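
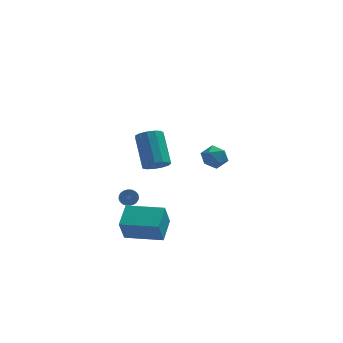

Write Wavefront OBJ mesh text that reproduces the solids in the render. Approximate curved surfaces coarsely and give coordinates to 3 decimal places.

v -0.167 -4.477 2.892
v 0.446 -4.71 3.256
v 0.18 -3.196 4.672
v -0.433 -2.963 4.308
v 0.577 -4.423 2.974
v 0.31 -2.909 4.39
v 0.471 -4.154 2.666
v 0.205 -2.64 4.082
v 0.163 -3.987 2.43
v -0.103 -2.473 3.846
v -0.25 -3.976 2.34
v -0.516 -2.462 3.756
v -0.636 -4.123 2.426
v -0.903 -2.61 3.842
v -0.874 -4.384 2.659
v -1.14 -2.87 4.075
v -0.887 -4.673 2.967
v -1.153 -3.16 4.383
v -0.671 -4.901 3.25
v -0.938 -3.387 4.666
v -0.296 -4.994 3.42
v -0.562 -3.48 4.836
v 0.121 -4.922 3.422
v -0.145 -3.409 4.838
v -1.216 1.835 -3.521
v -0.735 1.94 -3.301
v -0.862 0.17 -2.178
v -1.344 0.065 -2.399
v -0.864 2.036 -3.165
v -0.992 0.266 -2.042
v -1.047 2.101 -3.083
v -1.175 0.331 -1.96
v -1.256 2.126 -3.068
v -1.384 0.355 -1.945
v -1.458 2.106 -3.122
v -1.586 0.336 -1.999
v -1.624 2.045 -3.237
v -1.752 0.275 -2.114
v -1.728 1.952 -3.395
v -1.856 0.182 -2.272
v -1.754 1.842 -3.572
v -1.882 0.071 -2.45
v -1.698 1.73 -3.742
v -1.825 -0.04 -2.619
v -1.568 1.634 -3.878
v -1.696 -0.136 -2.755
v -1.385 1.569 -3.96
v -1.513 -0.201 -2.837
v -1.176 1.545 -3.975
v -1.304 -0.226 -2.852
v -0.974 1.564 -3.921
v -1.102 -0.206 -2.798
v -0.808 1.625 -3.806
v -0.936 -0.145 -2.683
v -0.704 1.718 -3.648
v -0.832 -0.052 -2.525
v -0.678 1.829 -3.47
v -0.806 0.058 -2.348
v 3.123 3.015 -1.718
v 3.457 3.576 -1.171
v 3.723 1.984 -1.029
v 4.057 2.545 -0.482
v 3.218 2.403 -0.487
v 2.846 3.041 -0.913
v 4.334 2.519 -1.287
v 3.962 3.157 -1.713
v 4.205 3.269 -0.904
v 3.516 3.198 -0.41
v 3.664 2.362 -1.79
v 2.975 2.291 -1.296
v -1.73 -2.162 -4.071
v -2.027 -2.635 -2.7
v -1.283 -0.802 -3.504
v -1.58 -1.274 -2.134
v 0.3 -2.906 -3.886
v 0.003 -3.378 -2.516
v 0.747 -1.545 -3.32
v 0.45 -2.018 -1.949
f 2 1 5
f 2 5 3
f 3 5 6
f 3 6 4
f 5 1 7
f 5 7 6
f 6 7 8
f 6 8 4
f 7 1 9
f 7 9 8
f 8 9 10
f 8 10 4
f 9 1 11
f 9 11 10
f 10 11 12
f 10 12 4
f 11 1 13
f 11 13 12
f 12 13 14
f 12 14 4
f 13 1 15
f 13 15 14
f 14 15 16
f 14 16 4
f 15 1 17
f 15 17 16
f 16 17 18
f 16 18 4
f 17 1 19
f 17 19 18
f 18 19 20
f 18 20 4
f 19 1 21
f 19 21 20
f 20 21 22
f 20 22 4
f 21 1 23
f 21 23 22
f 22 23 24
f 22 24 4
f 23 1 2
f 23 2 24
f 24 2 3
f 24 3 4
f 26 25 29
f 26 29 27
f 27 29 30
f 27 30 28
f 29 25 31
f 29 31 30
f 30 31 32
f 30 32 28
f 31 25 33
f 31 33 32
f 32 33 34
f 32 34 28
f 33 25 35
f 33 35 34
f 34 35 36
f 34 36 28
f 35 25 37
f 35 37 36
f 36 37 38
f 36 38 28
f 37 25 39
f 37 39 38
f 38 39 40
f 38 40 28
f 39 25 41
f 39 41 40
f 40 41 42
f 40 42 28
f 41 25 43
f 41 43 42
f 42 43 44
f 42 44 28
f 43 25 45
f 43 45 44
f 44 45 46
f 44 46 28
f 45 25 47
f 45 47 46
f 46 47 48
f 46 48 28
f 47 25 49
f 47 49 48
f 48 49 50
f 48 50 28
f 49 25 51
f 49 51 50
f 50 51 52
f 50 52 28
f 51 25 53
f 51 53 52
f 52 53 54
f 52 54 28
f 53 25 55
f 53 55 54
f 54 55 56
f 54 56 28
f 55 25 57
f 55 57 56
f 56 57 58
f 56 58 28
f 57 25 26
f 57 26 58
f 58 26 27
f 58 27 28
f 59 70 64
f 59 64 60
f 59 60 66
f 59 66 69
f 59 69 70
f 60 64 68
f 64 70 63
f 70 69 61
f 69 66 65
f 66 60 67
f 62 68 63
f 62 63 61
f 62 61 65
f 62 65 67
f 62 67 68
f 63 68 64
f 61 63 70
f 65 61 69
f 67 65 66
f 68 67 60
f 72 74 71
f 75 72 71
f 71 74 73
f 73 75 71
f 72 78 74
f 76 72 75
f 76 78 72
f 74 78 73
f 77 75 73
f 73 78 77
f 77 76 75
f 78 76 77



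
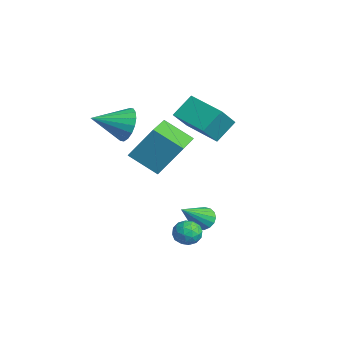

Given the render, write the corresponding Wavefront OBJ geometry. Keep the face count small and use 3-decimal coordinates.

v 2.558 -1.054 -3.259
v 2.909 -0.629 -2.741
v 3.631 -1.551 -3.579
v 3.982 -1.126 -3.061
v 3.522 -1.685 -2.842
v 2.858 -1.378 -2.644
v 3.682 -0.802 -3.676
v 3.018 -0.495 -3.478
v 3.604 -0.473 -2.998
v 3.505 -1.019 -2.483
v 3.035 -1.161 -3.837
v 2.936 -1.707 -3.322
v 2.639 -0.798 -2.972
v 3.901 -1.382 -3.348
v 3.63 -1.711 -3.22
v 3.837 -1.461 -2.915
v 2.609 -1.238 -2.915
v 2.816 -0.988 -2.61
v 3.176 -1.609 -2.67
v 3.724 -1.192 -3.71
v 3.931 -0.942 -3.405
v 2.703 -0.719 -3.405
v 2.91 -0.469 -3.1
v 3.364 -0.571 -3.65
v 3.254 -0.456 -2.818
v 3.885 -0.748 -3.007
v 3.708 -0.558 -3.368
v 3.318 -0.378 -3.252
v 3.196 -0.777 -2.516
v 3.827 -1.069 -2.704
v 3.556 -1.398 -2.575
v 3.166 -1.218 -2.459
v 3.604 -0.685 -2.667
v 2.713 -1.111 -3.616
v 3.344 -1.403 -3.804
v 3.374 -0.962 -3.861
v 2.984 -0.782 -3.745
v 2.655 -1.432 -3.313
v 3.286 -1.724 -3.502
v 3.222 -1.802 -3.068
v 2.832 -1.622 -2.952
v 2.936 -1.495 -3.653
v -0.744 -2.582 2.342
v -0.179 -2.937 1.557
v -0.896 -4.318 3.018
v 0.137 -2.84 1.875
v 0.278 -2.693 2.285
v 0.217 -2.523 2.707
v -0.034 -2.365 3.056
v -0.426 -2.25 3.263
v -0.882 -2.201 3.289
v -1.309 -2.227 3.126
v -1.625 -2.323 2.808
v -1.767 -2.471 2.398
v -1.706 -2.64 1.977
v -1.454 -2.798 1.627
v -1.062 -2.913 1.42
v -0.607 -2.963 1.395
v -1.211 -1.805 0.598
v -0.755 -0.704 2.315
v -0.221 -0.682 -0.385
v 0.235 0.418 1.332
v 0.405 -2.958 0.908
v 0.861 -1.858 2.625
v 1.395 -1.836 -0.075
v 1.851 -0.735 1.642
v -3.732 1.615 0.135
v -4.004 2.687 1.164
v -1.861 2.479 -0.268
v -2.133 3.55 0.761
v -2.987 0.59 1.399
v -3.259 1.661 2.428
v -1.116 1.453 0.996
v -1.388 2.525 2.025
v 0.882 0.634 -3.884
v 1.514 0.979 -3.91
v 1.718 -0.794 -2.496
v 1.346 1.133 -3.651
v 1.072 1.172 -3.445
v 0.755 1.088 -3.34
v 0.467 0.9 -3.36
v 0.274 0.651 -3.5
v 0.22 0.399 -3.728
v 0.318 0.2 -3.992
v 0.546 0.1 -4.231
v 0.85 0.123 -4.391
v 1.162 0.263 -4.434
v 1.41 0.488 -4.352
v 1.537 0.746 -4.163
f 1 38 17
f 38 12 41
f 17 41 6
f 38 41 17
f 1 17 13
f 17 6 18
f 13 18 2
f 17 18 13
f 1 13 22
f 13 2 23
f 22 23 8
f 13 23 22
f 1 22 34
f 22 8 37
f 34 37 11
f 22 37 34
f 1 34 38
f 34 11 42
f 38 42 12
f 34 42 38
f 2 18 29
f 18 6 32
f 29 32 10
f 18 32 29
f 6 41 19
f 41 12 40
f 19 40 5
f 41 40 19
f 12 42 39
f 42 11 35
f 39 35 3
f 42 35 39
f 11 37 36
f 37 8 24
f 36 24 7
f 37 24 36
f 8 23 28
f 23 2 25
f 28 25 9
f 23 25 28
f 4 30 16
f 30 10 31
f 16 31 5
f 30 31 16
f 4 16 14
f 16 5 15
f 14 15 3
f 16 15 14
f 4 14 21
f 14 3 20
f 21 20 7
f 14 20 21
f 4 21 26
f 21 7 27
f 26 27 9
f 21 27 26
f 4 26 30
f 26 9 33
f 30 33 10
f 26 33 30
f 5 31 19
f 31 10 32
f 19 32 6
f 31 32 19
f 3 15 39
f 15 5 40
f 39 40 12
f 15 40 39
f 7 20 36
f 20 3 35
f 36 35 11
f 20 35 36
f 9 27 28
f 27 7 24
f 28 24 8
f 27 24 28
f 10 33 29
f 33 9 25
f 29 25 2
f 33 25 29
f 44 43 46
f 44 46 45
f 46 43 47
f 46 47 45
f 47 43 48
f 47 48 45
f 48 43 49
f 48 49 45
f 49 43 50
f 49 50 45
f 50 43 51
f 50 51 45
f 51 43 52
f 51 52 45
f 52 43 53
f 52 53 45
f 53 43 54
f 53 54 45
f 54 43 55
f 54 55 45
f 55 43 56
f 55 56 45
f 56 43 57
f 56 57 45
f 57 43 58
f 57 58 45
f 58 43 44
f 58 44 45
f 60 62 59
f 63 60 59
f 59 62 61
f 61 63 59
f 60 66 62
f 64 60 63
f 64 66 60
f 62 66 61
f 65 63 61
f 61 66 65
f 65 64 63
f 66 64 65
f 68 70 67
f 71 68 67
f 67 70 69
f 69 71 67
f 68 74 70
f 72 68 71
f 72 74 68
f 70 74 69
f 73 71 69
f 69 74 73
f 73 72 71
f 74 72 73
f 76 75 78
f 76 78 77
f 78 75 79
f 78 79 77
f 79 75 80
f 79 80 77
f 80 75 81
f 80 81 77
f 81 75 82
f 81 82 77
f 82 75 83
f 82 83 77
f 83 75 84
f 83 84 77
f 84 75 85
f 84 85 77
f 85 75 86
f 85 86 77
f 86 75 87
f 86 87 77
f 87 75 88
f 87 88 77
f 88 75 89
f 88 89 77
f 89 75 76
f 89 76 77



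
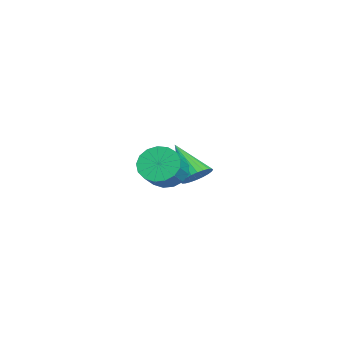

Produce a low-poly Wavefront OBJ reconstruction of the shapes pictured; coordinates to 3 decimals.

v 2.362 2.601 -0.377
v 2.981 2.838 -0.957
v 3.856 2.496 -0.163
v 3.238 2.259 0.417
v 2.914 3.188 -0.732
v 3.789 2.846 0.062
v 2.72 3.403 -0.426
v 3.596 3.062 0.368
v 2.445 3.435 -0.109
v 3.32 3.093 0.685
v 2.151 3.276 0.147
v 3.026 2.934 0.941
v 1.905 2.962 0.283
v 2.78 2.62 1.077
v 1.764 2.565 0.267
v 2.639 2.223 1.061
v 1.76 2.177 0.104
v 2.635 1.835 0.898
v 1.894 1.885 -0.169
v 2.769 1.544 0.625
v 2.136 1.758 -0.49
v 3.011 1.416 0.304
v 2.429 1.824 -0.785
v 3.304 1.482 0.009
v 2.707 2.068 -0.986
v 3.582 1.726 -0.193
v 2.906 2.434 -1.048
v 3.781 2.092 -0.255
v -1.608 3.865 -2.779
v -1.188 3.257 -2.827
v -2.752 2.975 -1.521
v -1.059 3.398 -2.61
v -1.014 3.61 -2.419
v -1.059 3.86 -2.283
v -1.187 4.112 -2.223
v -1.38 4.325 -2.247
v -1.607 4.469 -2.352
v -1.835 4.521 -2.523
v -2.027 4.472 -2.732
v -2.156 4.331 -2.949
v -2.202 4.12 -3.14
v -2.156 3.869 -3.276
v -2.028 3.618 -3.336
v -1.835 3.404 -3.312
v -1.608 3.26 -3.207
v -1.38 3.209 -3.036
f 2 1 5
f 2 5 3
f 3 5 6
f 3 6 4
f 5 1 7
f 5 7 6
f 6 7 8
f 6 8 4
f 7 1 9
f 7 9 8
f 8 9 10
f 8 10 4
f 9 1 11
f 9 11 10
f 10 11 12
f 10 12 4
f 11 1 13
f 11 13 12
f 12 13 14
f 12 14 4
f 13 1 15
f 13 15 14
f 14 15 16
f 14 16 4
f 15 1 17
f 15 17 16
f 16 17 18
f 16 18 4
f 17 1 19
f 17 19 18
f 18 19 20
f 18 20 4
f 19 1 21
f 19 21 20
f 20 21 22
f 20 22 4
f 21 1 23
f 21 23 22
f 22 23 24
f 22 24 4
f 23 1 25
f 23 25 24
f 24 25 26
f 24 26 4
f 25 1 27
f 25 27 26
f 26 27 28
f 26 28 4
f 27 1 2
f 27 2 28
f 28 2 3
f 28 3 4
f 30 29 32
f 30 32 31
f 32 29 33
f 32 33 31
f 33 29 34
f 33 34 31
f 34 29 35
f 34 35 31
f 35 29 36
f 35 36 31
f 36 29 37
f 36 37 31
f 37 29 38
f 37 38 31
f 38 29 39
f 38 39 31
f 39 29 40
f 39 40 31
f 40 29 41
f 40 41 31
f 41 29 42
f 41 42 31
f 42 29 43
f 42 43 31
f 43 29 44
f 43 44 31
f 44 29 45
f 44 45 31
f 45 29 46
f 45 46 31
f 46 29 30
f 46 30 31



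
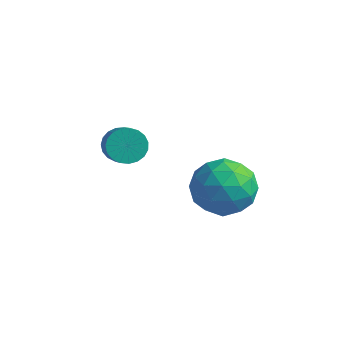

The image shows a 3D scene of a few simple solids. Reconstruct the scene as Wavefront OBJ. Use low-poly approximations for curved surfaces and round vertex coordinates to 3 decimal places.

v -3.714 -2.874 -1.846
v -3.134 -2.509 -2.029
v -2.305 -3.36 -1.097
v -2.886 -3.726 -0.914
v -3.234 -2.354 -1.798
v -2.405 -3.205 -0.866
v -3.417 -2.289 -1.576
v -2.588 -3.14 -0.644
v -3.652 -2.325 -1.4
v -2.823 -3.176 -0.468
v -3.897 -2.457 -1.302
v -3.068 -3.308 -0.37
v -4.111 -2.66 -1.298
v -3.282 -3.511 -0.366
v -4.256 -2.901 -1.388
v -3.427 -3.752 -0.456
v -4.308 -3.137 -1.558
v -3.479 -3.988 -0.626
v -4.257 -3.327 -1.777
v -3.428 -4.179 -0.845
v -4.112 -3.44 -2.009
v -3.283 -4.291 -1.077
v -3.898 -3.454 -2.212
v -3.069 -4.305 -1.28
v -3.653 -3.369 -2.352
v -2.824 -4.22 -1.42
v -3.418 -3.198 -2.405
v -2.589 -4.049 -1.473
v -3.235 -2.971 -2.36
v -2.406 -3.822 -1.428
v -3.134 -2.727 -2.227
v -2.305 -3.578 -1.295
v 0.728 -1.669 -2.037
v 1.16 -2.379 -2.901
v -0.96 -2.621 -2.099
v -0.528 -3.331 -2.963
v -0.097 -3.413 -1.847
v 0.946 -2.825 -1.809
v -0.746 -2.175 -3.191
v 0.297 -1.587 -3.153
v 0.249 -2.692 -3.614
v 0.65 -3.457 -2.783
v -0.45 -1.543 -2.217
v -0.049 -2.308 -1.386
v 1.092 -1.94 -2.464
v -0.892 -3.06 -2.536
v -0.639 -3.108 -1.881
v -0.385 -3.526 -2.388
v 0.967 -2.202 -1.822
v 1.221 -2.62 -2.329
v 0.482 -3.228 -1.71
v -1.021 -2.38 -2.671
v -0.767 -2.798 -3.178
v 0.585 -1.474 -2.612
v 0.839 -1.892 -3.119
v -0.282 -1.772 -3.29
v 0.811 -2.542 -3.39
v -0.181 -3.102 -3.427
v -0.31 -2.422 -3.561
v 0.304 -2.076 -3.538
v 1.047 -2.992 -2.902
v 0.054 -3.551 -2.938
v 0.308 -3.6 -2.282
v 0.921 -3.254 -2.26
v 0.511 -3.176 -3.321
v 0.146 -1.449 -2.062
v -0.847 -2.008 -2.098
v -0.721 -1.746 -2.74
v -0.108 -1.4 -2.718
v 0.381 -1.898 -1.573
v -0.611 -2.458 -1.61
v -0.104 -2.924 -1.462
v 0.51 -2.578 -1.439
v -0.311 -1.824 -1.679
f 2 1 5
f 2 5 3
f 3 5 6
f 3 6 4
f 5 1 7
f 5 7 6
f 6 7 8
f 6 8 4
f 7 1 9
f 7 9 8
f 8 9 10
f 8 10 4
f 9 1 11
f 9 11 10
f 10 11 12
f 10 12 4
f 11 1 13
f 11 13 12
f 12 13 14
f 12 14 4
f 13 1 15
f 13 15 14
f 14 15 16
f 14 16 4
f 15 1 17
f 15 17 16
f 16 17 18
f 16 18 4
f 17 1 19
f 17 19 18
f 18 19 20
f 18 20 4
f 19 1 21
f 19 21 20
f 20 21 22
f 20 22 4
f 21 1 23
f 21 23 22
f 22 23 24
f 22 24 4
f 23 1 25
f 23 25 24
f 24 25 26
f 24 26 4
f 25 1 27
f 25 27 26
f 26 27 28
f 26 28 4
f 27 1 29
f 27 29 28
f 28 29 30
f 28 30 4
f 29 1 31
f 29 31 30
f 30 31 32
f 30 32 4
f 31 1 2
f 31 2 32
f 32 2 3
f 32 3 4
f 33 70 49
f 70 44 73
f 49 73 38
f 70 73 49
f 33 49 45
f 49 38 50
f 45 50 34
f 49 50 45
f 33 45 54
f 45 34 55
f 54 55 40
f 45 55 54
f 33 54 66
f 54 40 69
f 66 69 43
f 54 69 66
f 33 66 70
f 66 43 74
f 70 74 44
f 66 74 70
f 34 50 61
f 50 38 64
f 61 64 42
f 50 64 61
f 38 73 51
f 73 44 72
f 51 72 37
f 73 72 51
f 44 74 71
f 74 43 67
f 71 67 35
f 74 67 71
f 43 69 68
f 69 40 56
f 68 56 39
f 69 56 68
f 40 55 60
f 55 34 57
f 60 57 41
f 55 57 60
f 36 62 48
f 62 42 63
f 48 63 37
f 62 63 48
f 36 48 46
f 48 37 47
f 46 47 35
f 48 47 46
f 36 46 53
f 46 35 52
f 53 52 39
f 46 52 53
f 36 53 58
f 53 39 59
f 58 59 41
f 53 59 58
f 36 58 62
f 58 41 65
f 62 65 42
f 58 65 62
f 37 63 51
f 63 42 64
f 51 64 38
f 63 64 51
f 35 47 71
f 47 37 72
f 71 72 44
f 47 72 71
f 39 52 68
f 52 35 67
f 68 67 43
f 52 67 68
f 41 59 60
f 59 39 56
f 60 56 40
f 59 56 60
f 42 65 61
f 65 41 57
f 61 57 34
f 65 57 61



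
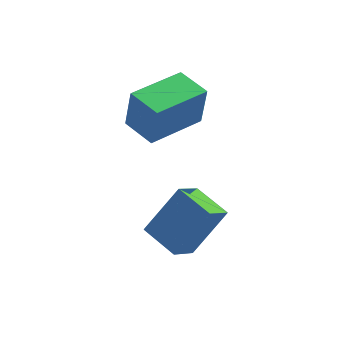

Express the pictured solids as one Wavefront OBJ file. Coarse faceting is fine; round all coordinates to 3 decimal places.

v 2.131 -3.458 0.244
v 3.297 -3.039 1.671
v 2.84 -2.812 -0.525
v 4.006 -2.393 0.901
v 2.854 -4.567 -0.021
v 4.02 -4.148 1.405
v 3.563 -3.921 -0.791
v 4.729 -3.502 0.636
v 2.111 -0.443 2.717
v 2.288 -0.485 4.226
v 3.888 0.603 2.538
v 4.065 0.561 4.047
v 2.735 -1.521 2.613
v 2.912 -1.563 4.122
v 4.512 -0.475 2.434
v 4.689 -0.517 3.943
f 2 4 1
f 5 2 1
f 1 4 3
f 3 5 1
f 2 8 4
f 6 2 5
f 6 8 2
f 4 8 3
f 7 5 3
f 3 8 7
f 7 6 5
f 8 6 7
f 10 12 9
f 13 10 9
f 9 12 11
f 11 13 9
f 10 16 12
f 14 10 13
f 14 16 10
f 12 16 11
f 15 13 11
f 11 16 15
f 15 14 13
f 16 14 15



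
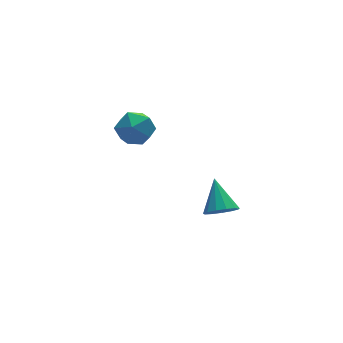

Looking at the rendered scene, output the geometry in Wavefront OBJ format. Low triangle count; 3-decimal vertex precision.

v 2.256 1.042 -3.104
v 2.612 0.574 -2.67
v 2.524 2.198 -2.076
v 2.894 0.734 -2.924
v 2.973 0.992 -3.234
v 2.825 1.265 -3.504
v 2.496 1.468 -3.646
v 2.091 1.535 -3.616
v 1.739 1.445 -3.423
v 1.551 1.227 -3.129
v 1.587 0.951 -2.827
v 1.835 0.703 -2.613
v 2.218 0.563 -2.554
v -1.573 2.567 2.239
v -0.92 2.744 2.806
v -0.62 2.076 1.294
v 0.033 2.253 1.861
v -0.538 1.603 2.035
v -1.127 1.906 2.619
v -0.413 2.914 1.481
v -1.002 3.217 2.065
v -0.202 2.959 2.337
v -0.28 2.148 2.68
v -1.26 2.672 1.42
v -1.338 1.861 1.763
f 2 1 4
f 2 4 3
f 4 1 5
f 4 5 3
f 5 1 6
f 5 6 3
f 6 1 7
f 6 7 3
f 7 1 8
f 7 8 3
f 8 1 9
f 8 9 3
f 9 1 10
f 9 10 3
f 10 1 11
f 10 11 3
f 11 1 12
f 11 12 3
f 12 1 13
f 12 13 3
f 13 1 2
f 13 2 3
f 14 25 19
f 14 19 15
f 14 15 21
f 14 21 24
f 14 24 25
f 15 19 23
f 19 25 18
f 25 24 16
f 24 21 20
f 21 15 22
f 17 23 18
f 17 18 16
f 17 16 20
f 17 20 22
f 17 22 23
f 18 23 19
f 16 18 25
f 20 16 24
f 22 20 21
f 23 22 15



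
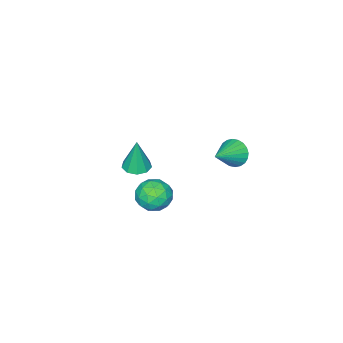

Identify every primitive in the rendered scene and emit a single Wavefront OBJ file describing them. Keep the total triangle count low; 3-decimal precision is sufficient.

v 2.339 3.243 0.758
v 2.598 3.543 0.157
v 3.701 3.357 1.402
v 2.512 3.77 0.299
v 2.4 3.916 0.511
v 2.278 3.96 0.76
v 2.166 3.895 1.009
v 2.08 3.731 1.22
v 2.034 3.492 1.361
v 2.034 3.215 1.41
v 2.08 2.943 1.36
v 2.166 2.716 1.218
v 2.279 2.57 1.006
v 2.4 2.526 0.757
v 2.512 2.591 0.507
v 2.598 2.755 0.297
v 2.645 2.994 0.156
v 2.645 3.271 0.107
v 3.287 0.286 -3.452
v 3.882 -0.114 -4.02
v 2.538 -0.986 -3.34
v 3.133 -1.386 -3.908
v 3.398 -1.139 -3.068
v 3.861 -0.353 -3.137
v 2.559 -0.747 -4.223
v 3.022 0.039 -4.292
v 3.432 -0.753 -4.496
v 3.951 -0.995 -3.783
v 2.469 -0.105 -3.577
v 2.988 -0.347 -2.864
v 3.65 0.198 -3.746
v 2.77 -1.298 -3.614
v 2.926 -1.152 -3.12
v 3.276 -1.388 -3.454
v 3.638 0.057 -3.227
v 3.987 -0.178 -3.561
v 3.703 -0.78 -3.001
v 2.433 -0.922 -3.799
v 2.782 -1.157 -4.133
v 3.144 0.288 -3.906
v 3.494 0.052 -4.24
v 2.717 -0.32 -4.359
v 3.735 -0.413 -4.36
v 3.296 -1.161 -4.294
v 2.958 -0.785 -4.479
v 3.23 -0.323 -4.52
v 4.04 -0.555 -3.94
v 3.6 -1.303 -3.874
v 3.756 -1.158 -3.381
v 4.028 -0.695 -3.421
v 3.776 -0.931 -4.22
v 2.82 0.203 -3.486
v 2.38 -0.545 -3.42
v 2.392 -0.405 -3.939
v 2.664 0.058 -3.979
v 3.124 0.061 -3.066
v 2.685 -0.687 -3
v 3.19 -0.777 -2.84
v 3.462 -0.315 -2.881
v 2.644 -0.169 -3.14
v 2.07 -2.651 -3.528
v 2.757 -2.601 -3.562
v 2.15 -2.549 -1.772
v 2.562 -2.171 -3.578
v 2.137 -1.966 -3.571
v 1.68 -2.082 -3.543
v 1.406 -2.464 -3.508
v 1.442 -2.934 -3.482
v 1.772 -3.272 -3.478
v 2.241 -3.319 -3.496
v 2.63 -3.054 -3.53
f 2 1 4
f 2 4 3
f 4 1 5
f 4 5 3
f 5 1 6
f 5 6 3
f 6 1 7
f 6 7 3
f 7 1 8
f 7 8 3
f 8 1 9
f 8 9 3
f 9 1 10
f 9 10 3
f 10 1 11
f 10 11 3
f 11 1 12
f 11 12 3
f 12 1 13
f 12 13 3
f 13 1 14
f 13 14 3
f 14 1 15
f 14 15 3
f 15 1 16
f 15 16 3
f 16 1 17
f 16 17 3
f 17 1 18
f 17 18 3
f 18 1 2
f 18 2 3
f 19 56 35
f 56 30 59
f 35 59 24
f 56 59 35
f 19 35 31
f 35 24 36
f 31 36 20
f 35 36 31
f 19 31 40
f 31 20 41
f 40 41 26
f 31 41 40
f 19 40 52
f 40 26 55
f 52 55 29
f 40 55 52
f 19 52 56
f 52 29 60
f 56 60 30
f 52 60 56
f 20 36 47
f 36 24 50
f 47 50 28
f 36 50 47
f 24 59 37
f 59 30 58
f 37 58 23
f 59 58 37
f 30 60 57
f 60 29 53
f 57 53 21
f 60 53 57
f 29 55 54
f 55 26 42
f 54 42 25
f 55 42 54
f 26 41 46
f 41 20 43
f 46 43 27
f 41 43 46
f 22 48 34
f 48 28 49
f 34 49 23
f 48 49 34
f 22 34 32
f 34 23 33
f 32 33 21
f 34 33 32
f 22 32 39
f 32 21 38
f 39 38 25
f 32 38 39
f 22 39 44
f 39 25 45
f 44 45 27
f 39 45 44
f 22 44 48
f 44 27 51
f 48 51 28
f 44 51 48
f 23 49 37
f 49 28 50
f 37 50 24
f 49 50 37
f 21 33 57
f 33 23 58
f 57 58 30
f 33 58 57
f 25 38 54
f 38 21 53
f 54 53 29
f 38 53 54
f 27 45 46
f 45 25 42
f 46 42 26
f 45 42 46
f 28 51 47
f 51 27 43
f 47 43 20
f 51 43 47
f 62 61 64
f 62 64 63
f 64 61 65
f 64 65 63
f 65 61 66
f 65 66 63
f 66 61 67
f 66 67 63
f 67 61 68
f 67 68 63
f 68 61 69
f 68 69 63
f 69 61 70
f 69 70 63
f 70 61 71
f 70 71 63
f 71 61 62
f 71 62 63



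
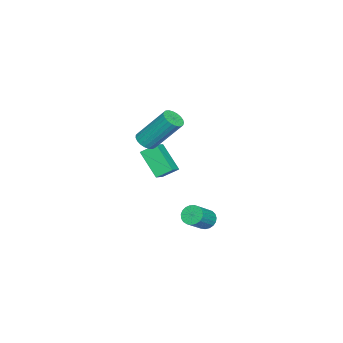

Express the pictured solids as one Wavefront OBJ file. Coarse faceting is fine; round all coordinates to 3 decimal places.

v 1.684 3.648 -2.935
v 1.906 3.348 -3.298
v 2.858 3.073 -2.487
v 2.636 3.372 -2.125
v 1.996 3.541 -3.338
v 2.947 3.265 -2.527
v 2.032 3.752 -3.308
v 2.983 3.476 -2.497
v 2.008 3.945 -3.214
v 2.959 3.67 -2.403
v 1.928 4.087 -3.071
v 2.879 3.811 -2.261
v 1.805 4.153 -2.906
v 2.757 3.877 -2.095
v 1.662 4.131 -2.745
v 2.613 3.856 -1.934
v 1.523 4.026 -2.617
v 2.474 3.751 -1.806
v 1.411 3.856 -2.545
v 2.363 3.58 -1.734
v 1.347 3.649 -2.539
v 2.299 3.374 -1.729
v 1.341 3.443 -2.603
v 2.293 3.167 -1.792
v 1.395 3.271 -2.724
v 2.346 2.996 -1.913
v 1.498 3.165 -2.881
v 2.45 2.89 -2.07
v 1.634 3.143 -3.048
v 2.585 2.867 -2.237
v 1.778 3.207 -3.195
v 2.73 2.932 -2.384
v -1.764 -0.354 -0.855
v -1.513 0.051 -1.15
v -1.646 1.319 0.481
v -1.896 0.914 0.775
v -1.738 0.089 -1.197
v -1.871 1.357 0.433
v -1.968 0.05 -1.186
v -2.1 1.318 0.445
v -2.162 -0.059 -1.117
v -2.294 1.209 0.514
v -2.287 -0.219 -1.003
v -2.419 1.049 0.628
v -2.322 -0.402 -0.863
v -2.454 0.866 0.767
v -2.26 -0.577 -0.722
v -2.392 0.691 0.908
v -2.113 -0.713 -0.605
v -2.245 0.555 1.026
v -1.905 -0.787 -0.53
v -2.037 0.481 1.101
v -1.673 -0.787 -0.512
v -1.805 0.481 1.119
v -1.456 -0.711 -0.553
v -1.589 0.557 1.078
v -1.293 -0.574 -0.646
v -1.425 0.694 0.985
v -1.211 -0.399 -0.776
v -1.344 0.869 0.855
v -1.225 -0.216 -0.919
v -1.357 1.052 0.712
v -1.332 -0.057 -1.052
v -1.464 1.211 0.579
v -3.452 -0.193 -4.157
v -4.061 -1.2 -3.044
v -3.708 0.512 -3.659
v -4.317 -0.496 -2.546
v -2.623 -0.204 -3.714
v -3.232 -1.212 -2.601
v -2.879 0.5 -3.216
v -3.488 -0.507 -2.103
f 2 1 5
f 2 5 3
f 3 5 6
f 3 6 4
f 5 1 7
f 5 7 6
f 6 7 8
f 6 8 4
f 7 1 9
f 7 9 8
f 8 9 10
f 8 10 4
f 9 1 11
f 9 11 10
f 10 11 12
f 10 12 4
f 11 1 13
f 11 13 12
f 12 13 14
f 12 14 4
f 13 1 15
f 13 15 14
f 14 15 16
f 14 16 4
f 15 1 17
f 15 17 16
f 16 17 18
f 16 18 4
f 17 1 19
f 17 19 18
f 18 19 20
f 18 20 4
f 19 1 21
f 19 21 20
f 20 21 22
f 20 22 4
f 21 1 23
f 21 23 22
f 22 23 24
f 22 24 4
f 23 1 25
f 23 25 24
f 24 25 26
f 24 26 4
f 25 1 27
f 25 27 26
f 26 27 28
f 26 28 4
f 27 1 29
f 27 29 28
f 28 29 30
f 28 30 4
f 29 1 31
f 29 31 30
f 30 31 32
f 30 32 4
f 31 1 2
f 31 2 32
f 32 2 3
f 32 3 4
f 34 33 37
f 34 37 35
f 35 37 38
f 35 38 36
f 37 33 39
f 37 39 38
f 38 39 40
f 38 40 36
f 39 33 41
f 39 41 40
f 40 41 42
f 40 42 36
f 41 33 43
f 41 43 42
f 42 43 44
f 42 44 36
f 43 33 45
f 43 45 44
f 44 45 46
f 44 46 36
f 45 33 47
f 45 47 46
f 46 47 48
f 46 48 36
f 47 33 49
f 47 49 48
f 48 49 50
f 48 50 36
f 49 33 51
f 49 51 50
f 50 51 52
f 50 52 36
f 51 33 53
f 51 53 52
f 52 53 54
f 52 54 36
f 53 33 55
f 53 55 54
f 54 55 56
f 54 56 36
f 55 33 57
f 55 57 56
f 56 57 58
f 56 58 36
f 57 33 59
f 57 59 58
f 58 59 60
f 58 60 36
f 59 33 61
f 59 61 60
f 60 61 62
f 60 62 36
f 61 33 63
f 61 63 62
f 62 63 64
f 62 64 36
f 63 33 34
f 63 34 64
f 64 34 35
f 64 35 36
f 66 68 65
f 69 66 65
f 65 68 67
f 67 69 65
f 66 72 68
f 70 66 69
f 70 72 66
f 68 72 67
f 71 69 67
f 67 72 71
f 71 70 69
f 72 70 71



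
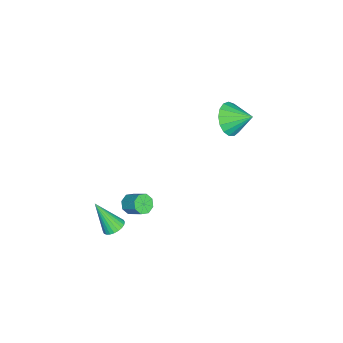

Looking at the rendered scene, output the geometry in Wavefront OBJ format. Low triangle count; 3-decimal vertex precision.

v 2.037 -2.869 0.056
v 2.246 -2.564 -0.429
v 2.631 -1.765 0.239
v 2.423 -2.071 0.724
v 1.808 -2.446 -0.318
v 2.193 -1.647 0.35
v 1.505 -2.575 0.012
v 1.89 -1.777 0.68
v 1.513 -2.877 0.368
v 1.899 -2.079 1.036
v 1.829 -3.175 0.541
v 2.214 -2.376 1.209
v 2.267 -3.293 0.43
v 2.652 -2.494 1.098
v 2.57 -3.163 0.1
v 2.955 -2.365 0.768
v 2.561 -2.861 -0.256
v 2.947 -2.063 0.412
v -3.247 0.993 3.059
v -2.626 0.51 3.755
v -3.073 2.227 3.761
v -2.308 0.668 3.399
v -2.205 0.9 2.965
v -2.341 1.153 2.553
v -2.685 1.37 2.257
v -3.157 1.5 2.144
v -3.65 1.515 2.242
v -4.05 1.409 2.526
v -4.267 1.209 2.933
v -4.25 0.959 3.369
v -4.003 0.717 3.733
v -3.583 0.538 3.944
v -3.086 0.463 3.951
v 3.671 -3.29 -0.271
v 4.257 -3.506 -0.36
v 3.549 -4.29 1.351
v 4.3 -3.301 -0.231
v 4.248 -3.095 -0.108
v 4.107 -2.919 -0.01
v 3.901 -2.799 0.049
v 3.659 -2.753 0.058
v 3.42 -2.79 0.018
v 3.218 -2.903 -0.067
v 3.086 -3.075 -0.183
v 3.043 -3.279 -0.312
v 3.095 -3.485 -0.435
v 3.235 -3.662 -0.533
v 3.442 -3.782 -0.592
v 3.683 -3.827 -0.601
v 3.923 -3.79 -0.56
v 4.124 -3.678 -0.476
f 2 1 5
f 2 5 3
f 3 5 6
f 3 6 4
f 5 1 7
f 5 7 6
f 6 7 8
f 6 8 4
f 7 1 9
f 7 9 8
f 8 9 10
f 8 10 4
f 9 1 11
f 9 11 10
f 10 11 12
f 10 12 4
f 11 1 13
f 11 13 12
f 12 13 14
f 12 14 4
f 13 1 15
f 13 15 14
f 14 15 16
f 14 16 4
f 15 1 17
f 15 17 16
f 16 17 18
f 16 18 4
f 17 1 2
f 17 2 18
f 18 2 3
f 18 3 4
f 20 19 22
f 20 22 21
f 22 19 23
f 22 23 21
f 23 19 24
f 23 24 21
f 24 19 25
f 24 25 21
f 25 19 26
f 25 26 21
f 26 19 27
f 26 27 21
f 27 19 28
f 27 28 21
f 28 19 29
f 28 29 21
f 29 19 30
f 29 30 21
f 30 19 31
f 30 31 21
f 31 19 32
f 31 32 21
f 32 19 33
f 32 33 21
f 33 19 20
f 33 20 21
f 35 34 37
f 35 37 36
f 37 34 38
f 37 38 36
f 38 34 39
f 38 39 36
f 39 34 40
f 39 40 36
f 40 34 41
f 40 41 36
f 41 34 42
f 41 42 36
f 42 34 43
f 42 43 36
f 43 34 44
f 43 44 36
f 44 34 45
f 44 45 36
f 45 34 46
f 45 46 36
f 46 34 47
f 46 47 36
f 47 34 48
f 47 48 36
f 48 34 49
f 48 49 36
f 49 34 50
f 49 50 36
f 50 34 51
f 50 51 36
f 51 34 35
f 51 35 36



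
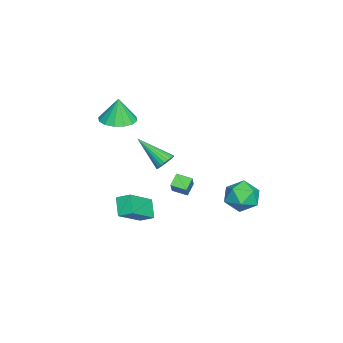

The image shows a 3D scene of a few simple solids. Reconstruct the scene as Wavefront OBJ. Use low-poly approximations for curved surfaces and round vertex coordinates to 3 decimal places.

v -3.477 4.027 -1.369
v -2.542 3.867 -0.846
v -3.238 2.533 -2.254
v -2.303 2.373 -1.731
v -3.242 2.299 -1.196
v -3.39 3.222 -0.65
v -2.39 3.178 -2.45
v -2.538 4.101 -1.904
v -1.871 3.343 -1.514
v -2.397 2.799 -0.739
v -3.383 3.601 -2.361
v -3.909 3.057 -1.586
v -3.228 -2.462 -3.016
v -3.129 -1.677 -2.63
v -2.377 -2.152 -3.864
v -2.279 -1.367 -3.478
v -1.681 -3.273 -1.762
v -1.583 -2.488 -1.376
v -0.831 -2.963 -2.61
v -0.732 -2.178 -2.224
v -3.863 -0.42 -1.327
v -3.059 -0.325 -0.388
v -3.752 0.454 -1.511
v -2.949 0.549 -0.572
v -3.231 -0.609 -1.848
v -2.428 -0.514 -0.909
v -3.121 0.265 -2.032
v -2.317 0.36 -1.093
v -2.56 -0.804 0.718
v -2.098 -1.159 0.479
v -3.16 -2.436 1.982
v -1.984 -1.054 0.669
v -1.957 -0.91 0.867
v -2.023 -0.75 1.042
v -2.17 -0.599 1.168
v -2.376 -0.479 1.225
v -2.611 -0.408 1.205
v -2.838 -0.397 1.111
v -3.022 -0.449 0.957
v -3.136 -0.554 0.766
v -3.163 -0.698 0.569
v -3.097 -0.858 0.393
v -2.95 -1.009 0.268
v -2.744 -1.129 0.211
v -2.509 -1.2 0.231
v -2.282 -1.211 0.325
v -3.741 -3.632 3.001
v -2.816 -4.105 3.037
v -3.779 -3.588 4.519
v -2.703 -3.579 3.025
v -2.868 -3.067 3.006
v -3.267 -2.706 2.986
v -3.793 -2.593 2.97
v -4.305 -2.759 2.962
v -4.666 -3.158 2.964
v -4.78 -3.684 2.976
v -4.614 -4.196 2.995
v -4.215 -4.557 3.015
v -3.689 -4.67 3.031
v -3.177 -4.504 3.039
f 1 12 6
f 1 6 2
f 1 2 8
f 1 8 11
f 1 11 12
f 2 6 10
f 6 12 5
f 12 11 3
f 11 8 7
f 8 2 9
f 4 10 5
f 4 5 3
f 4 3 7
f 4 7 9
f 4 9 10
f 5 10 6
f 3 5 12
f 7 3 11
f 9 7 8
f 10 9 2
f 14 16 13
f 17 14 13
f 13 16 15
f 15 17 13
f 14 20 16
f 18 14 17
f 18 20 14
f 16 20 15
f 19 17 15
f 15 20 19
f 19 18 17
f 20 18 19
f 22 24 21
f 25 22 21
f 21 24 23
f 23 25 21
f 22 28 24
f 26 22 25
f 26 28 22
f 24 28 23
f 27 25 23
f 23 28 27
f 27 26 25
f 28 26 27
f 30 29 32
f 30 32 31
f 32 29 33
f 32 33 31
f 33 29 34
f 33 34 31
f 34 29 35
f 34 35 31
f 35 29 36
f 35 36 31
f 36 29 37
f 36 37 31
f 37 29 38
f 37 38 31
f 38 29 39
f 38 39 31
f 39 29 40
f 39 40 31
f 40 29 41
f 40 41 31
f 41 29 42
f 41 42 31
f 42 29 43
f 42 43 31
f 43 29 44
f 43 44 31
f 44 29 45
f 44 45 31
f 45 29 46
f 45 46 31
f 46 29 30
f 46 30 31
f 48 47 50
f 48 50 49
f 50 47 51
f 50 51 49
f 51 47 52
f 51 52 49
f 52 47 53
f 52 53 49
f 53 47 54
f 53 54 49
f 54 47 55
f 54 55 49
f 55 47 56
f 55 56 49
f 56 47 57
f 56 57 49
f 57 47 58
f 57 58 49
f 58 47 59
f 58 59 49
f 59 47 60
f 59 60 49
f 60 47 48
f 60 48 49



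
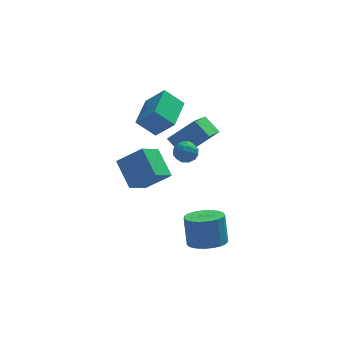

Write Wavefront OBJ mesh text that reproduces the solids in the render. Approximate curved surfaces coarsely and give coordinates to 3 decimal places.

v -3.646 -0.276 -1.351
v -2.319 -0.64 -0.237
v -4.125 1.205 -0.297
v -2.798 0.841 0.817
v -2.662 0.659 -2.217
v -1.335 0.295 -1.103
v -3.141 2.14 -1.163
v -1.814 1.776 -0.049
v -3.065 1.36 2.552
v -2.147 0.775 3.712
v -2.262 3.211 2.851
v -1.344 2.626 4.01
v -2.056 1.074 1.61
v -1.138 0.489 2.769
v -1.253 2.925 1.908
v -0.335 2.34 3.068
v -0.135 -3.802 -3.35
v 0.899 -3.571 -3.391
v 0.829 -2.967 -1.771
v -0.205 -3.198 -1.73
v 0.716 -3.198 -3.538
v 0.645 -2.594 -1.918
v 0.385 -2.929 -3.653
v 0.315 -2.325 -2.033
v -0.035 -2.812 -3.715
v -0.105 -2.208 -2.095
v -0.472 -2.865 -3.714
v -0.543 -2.261 -2.094
v -0.852 -3.081 -3.65
v -0.922 -2.477 -2.03
v -1.107 -3.421 -3.534
v -1.177 -2.817 -1.914
v -1.194 -3.827 -3.386
v -1.264 -3.223 -1.767
v -1.098 -4.229 -3.232
v -1.168 -3.625 -1.613
v -0.835 -4.557 -3.099
v -0.906 -3.953 -1.479
v -0.452 -4.754 -3.009
v -0.522 -4.15 -1.389
v -0.013 -4.787 -2.977
v -0.084 -4.183 -1.358
v 0.404 -4.649 -3.011
v 0.334 -4.045 -1.391
v 0.728 -4.365 -3.102
v 0.658 -3.761 -1.483
v 0.903 -3.984 -3.237
v 0.833 -3.38 -1.617
v -0.235 1.234 0.789
v 0.145 1.078 0.191
v -1.145 0.622 0.369
v -0.765 0.466 -0.229
v -0.575 0.176 0.408
v -0.012 0.554 0.668
v -0.988 1.146 -0.108
v -0.425 1.524 0.152
v -0.32 1.024 -0.363
v -0.064 0.424 -0.044
v -0.936 1.276 0.604
v -0.68 0.676 0.923
v 0.035 1.209 0.527
v -1.035 0.491 0.033
v -0.923 0.32 0.408
v -0.7 0.228 0.056
v -0.058 0.901 0.807
v 0.166 0.81 0.456
v -0.257 0.28 0.583
v -1.166 0.89 0.104
v -0.942 0.799 -0.247
v -0.3 1.472 0.504
v -0.077 1.38 0.152
v -0.743 1.42 -0.023
v -0.015 1.086 -0.15
v -0.55 0.727 -0.397
v -0.681 1.126 -0.326
v -0.35 1.348 -0.173
v 0.135 0.733 0.037
v -0.4 0.374 -0.21
v -0.288 0.204 0.165
v 0.043 0.426 0.318
v -0.138 0.702 -0.288
v -0.6 1.326 0.77
v -1.135 0.967 0.523
v -1.043 1.274 0.242
v -0.712 1.496 0.395
v -0.45 0.973 0.957
v -0.985 0.614 0.71
v -0.65 0.352 0.733
v -0.319 0.574 0.886
v -0.862 0.998 0.848
v -1.25 2.402 0.286
v 0.207 2.314 1.624
v -0.411 3.885 -0.531
v 1.046 3.797 0.807
v -0.606 1.623 -0.467
v 0.851 1.535 0.871
v 0.233 3.106 -1.284
v 1.69 3.018 0.054
f 2 4 1
f 5 2 1
f 1 4 3
f 3 5 1
f 2 8 4
f 6 2 5
f 6 8 2
f 4 8 3
f 7 5 3
f 3 8 7
f 7 6 5
f 8 6 7
f 10 12 9
f 13 10 9
f 9 12 11
f 11 13 9
f 10 16 12
f 14 10 13
f 14 16 10
f 12 16 11
f 15 13 11
f 11 16 15
f 15 14 13
f 16 14 15
f 18 17 21
f 18 21 19
f 19 21 22
f 19 22 20
f 21 17 23
f 21 23 22
f 22 23 24
f 22 24 20
f 23 17 25
f 23 25 24
f 24 25 26
f 24 26 20
f 25 17 27
f 25 27 26
f 26 27 28
f 26 28 20
f 27 17 29
f 27 29 28
f 28 29 30
f 28 30 20
f 29 17 31
f 29 31 30
f 30 31 32
f 30 32 20
f 31 17 33
f 31 33 32
f 32 33 34
f 32 34 20
f 33 17 35
f 33 35 34
f 34 35 36
f 34 36 20
f 35 17 37
f 35 37 36
f 36 37 38
f 36 38 20
f 37 17 39
f 37 39 38
f 38 39 40
f 38 40 20
f 39 17 41
f 39 41 40
f 40 41 42
f 40 42 20
f 41 17 43
f 41 43 42
f 42 43 44
f 42 44 20
f 43 17 45
f 43 45 44
f 44 45 46
f 44 46 20
f 45 17 47
f 45 47 46
f 46 47 48
f 46 48 20
f 47 17 18
f 47 18 48
f 48 18 19
f 48 19 20
f 49 86 65
f 86 60 89
f 65 89 54
f 86 89 65
f 49 65 61
f 65 54 66
f 61 66 50
f 65 66 61
f 49 61 70
f 61 50 71
f 70 71 56
f 61 71 70
f 49 70 82
f 70 56 85
f 82 85 59
f 70 85 82
f 49 82 86
f 82 59 90
f 86 90 60
f 82 90 86
f 50 66 77
f 66 54 80
f 77 80 58
f 66 80 77
f 54 89 67
f 89 60 88
f 67 88 53
f 89 88 67
f 60 90 87
f 90 59 83
f 87 83 51
f 90 83 87
f 59 85 84
f 85 56 72
f 84 72 55
f 85 72 84
f 56 71 76
f 71 50 73
f 76 73 57
f 71 73 76
f 52 78 64
f 78 58 79
f 64 79 53
f 78 79 64
f 52 64 62
f 64 53 63
f 62 63 51
f 64 63 62
f 52 62 69
f 62 51 68
f 69 68 55
f 62 68 69
f 52 69 74
f 69 55 75
f 74 75 57
f 69 75 74
f 52 74 78
f 74 57 81
f 78 81 58
f 74 81 78
f 53 79 67
f 79 58 80
f 67 80 54
f 79 80 67
f 51 63 87
f 63 53 88
f 87 88 60
f 63 88 87
f 55 68 84
f 68 51 83
f 84 83 59
f 68 83 84
f 57 75 76
f 75 55 72
f 76 72 56
f 75 72 76
f 58 81 77
f 81 57 73
f 77 73 50
f 81 73 77
f 92 94 91
f 95 92 91
f 91 94 93
f 93 95 91
f 92 98 94
f 96 92 95
f 96 98 92
f 94 98 93
f 97 95 93
f 93 98 97
f 97 96 95
f 98 96 97



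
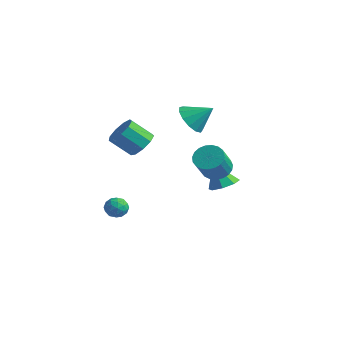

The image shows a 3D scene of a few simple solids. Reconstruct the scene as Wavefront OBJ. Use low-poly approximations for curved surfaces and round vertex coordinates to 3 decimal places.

v -3.198 0.365 2.347
v -2.5 -0.261 2.498
v -3.424 -1.031 3.583
v -4.122 -0.405 3.433
v -2.439 0.241 2.905
v -3.363 -0.529 3.991
v -2.734 0.801 3.052
v -3.658 0.032 4.137
v -3.246 1.158 2.869
v -4.17 0.388 3.954
v -3.735 1.143 2.442
v -4.659 0.373 3.527
v -3.973 0.764 1.97
v -4.897 -0.006 3.056
v -3.849 0.198 1.675
v -4.773 -0.571 2.761
v -3.42 -0.289 1.695
v -4.344 -1.059 2.78
v -2.887 -0.471 2.02
v -3.811 -1.241 3.105
v 2.711 -0.069 2.94
v 3.094 0.592 3.357
v 3.433 -0.41 4.636
v 3.049 -1.071 4.22
v 2.752 0.62 3.47
v 3.09 -0.382 4.749
v 2.402 0.53 3.491
v 2.741 -0.473 4.77
v 2.106 0.336 3.417
v 2.444 -0.667 4.697
v 1.914 0.072 3.261
v 2.253 -0.931 4.54
v 1.86 -0.217 3.049
v 2.199 -1.219 4.329
v 1.954 -0.48 2.819
v 2.292 -1.482 4.098
v 2.178 -0.671 2.609
v 2.516 -1.674 3.888
v 2.494 -0.759 2.457
v 2.832 -1.761 3.736
v 2.848 -0.727 2.388
v 3.186 -1.73 3.667
v 3.178 -0.582 2.415
v 3.516 -1.584 3.694
v 3.427 -0.347 2.533
v 3.766 -1.35 3.812
v 3.553 -0.065 2.721
v 3.891 -1.067 4
v 3.533 0.217 2.947
v 3.871 -0.786 4.226
v 3.37 0.449 3.172
v 3.709 -0.553 4.451
v -1.308 -3.147 -0.586
v -0.716 -3.122 -0.205
v -1.584 -4.138 -0.095
v -0.992 -4.113 0.286
v -1.511 -3.655 0.414
v -1.341 -3.043 0.11
v -0.959 -4.217 -0.41
v -0.789 -3.605 -0.714
v -0.5 -3.784 -0.096
v -0.842 -3.437 0.413
v -1.458 -3.823 -0.713
v -1.8 -3.476 -0.204
v -0.988 -3.048 -0.439
v -1.312 -4.212 0.139
v -1.617 -3.943 0.214
v -1.269 -3.929 0.438
v -1.356 -3.001 -0.254
v -1.007 -2.986 -0.03
v -1.475 -3.3 0.334
v -1.293 -4.274 -0.27
v -0.944 -4.259 -0.046
v -1.031 -3.331 -0.738
v -0.683 -3.317 -0.514
v -0.825 -3.96 -0.634
v -0.513 -3.422 -0.151
v -0.675 -4.005 0.138
v -0.656 -4.066 -0.271
v -0.556 -3.706 -0.45
v -0.714 -3.218 0.148
v -0.876 -3.8 0.437
v -1.181 -3.531 0.512
v -1.081 -3.171 0.333
v -0.587 -3.607 0.212
v -1.424 -3.46 -0.737
v -1.586 -4.042 -0.448
v -1.219 -4.089 -0.633
v -1.119 -3.729 -0.812
v -1.625 -3.255 -0.438
v -1.787 -3.838 -0.149
v -1.744 -3.554 0.15
v -1.644 -3.194 -0.029
v -1.713 -3.653 -0.512
v -2.557 3.518 3.395
v -1.806 3.525 2.619
v -1.583 4.282 4.345
v -2.133 4.033 2.546
v -2.595 4.378 2.742
v -3.044 4.449 3.146
v -3.339 4.226 3.629
v -3.386 3.777 4.038
v -3.169 3.246 4.243
v -2.759 2.802 4.178
v -2.284 2.585 3.865
v -1.896 2.664 3.403
v -1.718 3.015 2.939
v -0.253 3.785 -1.016
v 0.574 3.684 -0.602
v -1.007 3.655 0.456
v 0.372 4.365 -0.645
v -0.195 4.707 -0.905
v -0.796 4.509 -1.231
v -1.079 3.887 -1.431
v -0.877 3.205 -1.388
v -0.31 2.864 -1.128
v 0.291 3.062 -0.802
f 2 1 5
f 2 5 3
f 3 5 6
f 3 6 4
f 5 1 7
f 5 7 6
f 6 7 8
f 6 8 4
f 7 1 9
f 7 9 8
f 8 9 10
f 8 10 4
f 9 1 11
f 9 11 10
f 10 11 12
f 10 12 4
f 11 1 13
f 11 13 12
f 12 13 14
f 12 14 4
f 13 1 15
f 13 15 14
f 14 15 16
f 14 16 4
f 15 1 17
f 15 17 16
f 16 17 18
f 16 18 4
f 17 1 19
f 17 19 18
f 18 19 20
f 18 20 4
f 19 1 2
f 19 2 20
f 20 2 3
f 20 3 4
f 22 21 25
f 22 25 23
f 23 25 26
f 23 26 24
f 25 21 27
f 25 27 26
f 26 27 28
f 26 28 24
f 27 21 29
f 27 29 28
f 28 29 30
f 28 30 24
f 29 21 31
f 29 31 30
f 30 31 32
f 30 32 24
f 31 21 33
f 31 33 32
f 32 33 34
f 32 34 24
f 33 21 35
f 33 35 34
f 34 35 36
f 34 36 24
f 35 21 37
f 35 37 36
f 36 37 38
f 36 38 24
f 37 21 39
f 37 39 38
f 38 39 40
f 38 40 24
f 39 21 41
f 39 41 40
f 40 41 42
f 40 42 24
f 41 21 43
f 41 43 42
f 42 43 44
f 42 44 24
f 43 21 45
f 43 45 44
f 44 45 46
f 44 46 24
f 45 21 47
f 45 47 46
f 46 47 48
f 46 48 24
f 47 21 49
f 47 49 48
f 48 49 50
f 48 50 24
f 49 21 51
f 49 51 50
f 50 51 52
f 50 52 24
f 51 21 22
f 51 22 52
f 52 22 23
f 52 23 24
f 53 90 69
f 90 64 93
f 69 93 58
f 90 93 69
f 53 69 65
f 69 58 70
f 65 70 54
f 69 70 65
f 53 65 74
f 65 54 75
f 74 75 60
f 65 75 74
f 53 74 86
f 74 60 89
f 86 89 63
f 74 89 86
f 53 86 90
f 86 63 94
f 90 94 64
f 86 94 90
f 54 70 81
f 70 58 84
f 81 84 62
f 70 84 81
f 58 93 71
f 93 64 92
f 71 92 57
f 93 92 71
f 64 94 91
f 94 63 87
f 91 87 55
f 94 87 91
f 63 89 88
f 89 60 76
f 88 76 59
f 89 76 88
f 60 75 80
f 75 54 77
f 80 77 61
f 75 77 80
f 56 82 68
f 82 62 83
f 68 83 57
f 82 83 68
f 56 68 66
f 68 57 67
f 66 67 55
f 68 67 66
f 56 66 73
f 66 55 72
f 73 72 59
f 66 72 73
f 56 73 78
f 73 59 79
f 78 79 61
f 73 79 78
f 56 78 82
f 78 61 85
f 82 85 62
f 78 85 82
f 57 83 71
f 83 62 84
f 71 84 58
f 83 84 71
f 55 67 91
f 67 57 92
f 91 92 64
f 67 92 91
f 59 72 88
f 72 55 87
f 88 87 63
f 72 87 88
f 61 79 80
f 79 59 76
f 80 76 60
f 79 76 80
f 62 85 81
f 85 61 77
f 81 77 54
f 85 77 81
f 96 95 98
f 96 98 97
f 98 95 99
f 98 99 97
f 99 95 100
f 99 100 97
f 100 95 101
f 100 101 97
f 101 95 102
f 101 102 97
f 102 95 103
f 102 103 97
f 103 95 104
f 103 104 97
f 104 95 105
f 104 105 97
f 105 95 106
f 105 106 97
f 106 95 107
f 106 107 97
f 107 95 96
f 107 96 97
f 109 108 111
f 109 111 110
f 111 108 112
f 111 112 110
f 112 108 113
f 112 113 110
f 113 108 114
f 113 114 110
f 114 108 115
f 114 115 110
f 115 108 116
f 115 116 110
f 116 108 117
f 116 117 110
f 117 108 109
f 117 109 110



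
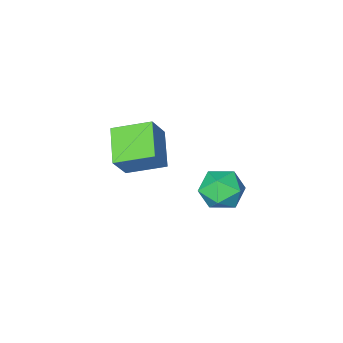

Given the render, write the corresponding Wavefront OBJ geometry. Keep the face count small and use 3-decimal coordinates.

v -1.187 3.661 -1.08
v -0.351 3.612 -0.41
v -1.749 2.128 -0.49
v -0.913 2.079 0.18
v -1.689 2.801 0.342
v -1.342 3.749 -0.022
v -0.758 1.991 -0.878
v -0.411 2.939 -1.242
v -0.086 2.58 -0.285
v -0.661 3.081 0.469
v -1.439 2.659 -1.369
v -2.014 3.16 -0.615
v 1.366 2.415 4.011
v 2.105 2.694 5.191
v 2.099 3.752 3.236
v 2.837 4.031 4.417
v 2.623 1.409 3.463
v 3.361 1.688 4.644
v 3.355 2.746 2.689
v 4.094 3.025 3.869
f 1 12 6
f 1 6 2
f 1 2 8
f 1 8 11
f 1 11 12
f 2 6 10
f 6 12 5
f 12 11 3
f 11 8 7
f 8 2 9
f 4 10 5
f 4 5 3
f 4 3 7
f 4 7 9
f 4 9 10
f 5 10 6
f 3 5 12
f 7 3 11
f 9 7 8
f 10 9 2
f 14 16 13
f 17 14 13
f 13 16 15
f 15 17 13
f 14 20 16
f 18 14 17
f 18 20 14
f 16 20 15
f 19 17 15
f 15 20 19
f 19 18 17
f 20 18 19



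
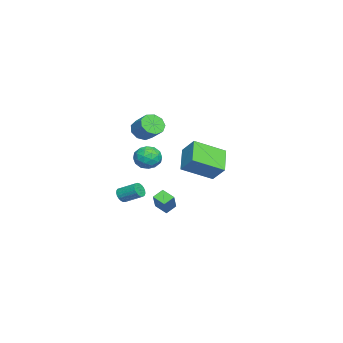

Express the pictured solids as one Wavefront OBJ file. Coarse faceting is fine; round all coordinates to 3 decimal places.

v 3.254 -0.112 1.606
v 3.776 0.664 2.538
v 2.41 1.59 0.664
v 2.933 2.365 1.595
v 4.727 0.075 0.625
v 5.25 0.85 1.556
v 3.884 1.776 -0.318
v 4.406 2.552 0.614
v 1.246 -4.123 -3.008
v 1.429 -4.396 -2.567
v 1.658 -3.251 -1.952
v 1.474 -2.977 -2.392
v 1.62 -4.369 -2.689
v 1.849 -3.224 -2.074
v 1.747 -4.299 -2.866
v 1.976 -3.154 -2.251
v 1.787 -4.198 -3.068
v 2.016 -3.053 -2.453
v 1.733 -4.085 -3.259
v 1.962 -2.94 -2.644
v 1.595 -3.978 -3.407
v 1.824 -2.833 -2.791
v 1.397 -3.896 -3.486
v 1.626 -2.751 -2.87
v 1.172 -3.853 -3.482
v 1.401 -2.708 -2.866
v 0.96 -3.857 -3.396
v 1.189 -2.712 -2.78
v 0.798 -3.907 -3.243
v 1.027 -2.762 -2.627
v 0.712 -3.994 -3.049
v 0.941 -2.849 -2.434
v 0.719 -4.103 -2.848
v 0.948 -2.958 -2.233
v 0.817 -4.216 -2.675
v 1.046 -3.071 -2.06
v 0.99 -4.312 -2.559
v 1.218 -3.167 -1.944
v 1.206 -4.376 -2.521
v 1.435 -3.231 -1.906
v 1.545 -1.92 0.493
v 2.322 -1.474 0.616
v 2.278 -3.186 0.464
v 3.055 -2.74 0.587
v 2.447 -2.784 1.256
v 1.994 -2.001 1.274
v 2.606 -2.659 -0.194
v 2.153 -1.876 -0.176
v 2.977 -1.93 0.192
v 2.879 -2.007 1.088
v 1.721 -2.653 -0.008
v 1.623 -2.73 0.888
v 1.869 -1.586 0.557
v 2.731 -3.074 0.523
v 2.374 -3.1 0.916
v 2.83 -2.837 0.988
v 1.677 -1.896 0.943
v 2.133 -1.633 1.016
v 2.207 -2.403 1.392
v 2.467 -3.027 0.064
v 2.923 -2.764 0.137
v 1.77 -1.823 0.092
v 2.226 -1.56 0.164
v 2.393 -2.257 -0.312
v 2.711 -1.592 0.38
v 3.142 -2.336 0.363
v 2.878 -2.288 -0.096
v 2.612 -1.828 -0.085
v 2.653 -1.637 0.907
v 3.084 -2.381 0.89
v 2.727 -2.407 1.283
v 2.461 -1.947 1.293
v 3.038 -1.905 0.657
v 1.516 -2.279 0.19
v 1.947 -3.023 0.173
v 2.139 -2.713 -0.213
v 1.873 -2.253 -0.203
v 1.458 -2.324 0.717
v 1.889 -3.068 0.7
v 1.988 -2.832 1.165
v 1.722 -2.372 1.176
v 1.562 -2.755 0.423
v -3.942 -3.958 0.614
v -3.513 -3.694 -0.071
v -2.749 -2.879 0.721
v -3.178 -3.142 1.406
v -3.974 -3.351 0.02
v -3.21 -2.535 0.812
v -4.419 -3.292 0.388
v -3.655 -2.476 1.18
v -4.642 -3.544 0.862
v -3.878 -2.728 1.655
v -4.537 -3.99 1.22
v -3.773 -3.174 2.013
v -4.153 -4.421 1.295
v -3.389 -3.605 2.087
v -3.671 -4.635 1.05
v -2.907 -3.82 1.842
v -3.316 -4.533 0.602
v -2.552 -3.717 1.394
v -3.253 -4.161 0.159
v -2.489 -3.345 0.951
v 0.558 -1.668 -3.399
v 1.461 -1.611 -2.317
v 0.965 -0.911 -3.779
v 1.868 -0.853 -2.697
v 1.072 -2.147 -3.803
v 1.975 -2.089 -2.721
v 1.479 -1.389 -4.183
v 2.382 -1.332 -3.101
f 2 4 1
f 5 2 1
f 1 4 3
f 3 5 1
f 2 8 4
f 6 2 5
f 6 8 2
f 4 8 3
f 7 5 3
f 3 8 7
f 7 6 5
f 8 6 7
f 10 9 13
f 10 13 11
f 11 13 14
f 11 14 12
f 13 9 15
f 13 15 14
f 14 15 16
f 14 16 12
f 15 9 17
f 15 17 16
f 16 17 18
f 16 18 12
f 17 9 19
f 17 19 18
f 18 19 20
f 18 20 12
f 19 9 21
f 19 21 20
f 20 21 22
f 20 22 12
f 21 9 23
f 21 23 22
f 22 23 24
f 22 24 12
f 23 9 25
f 23 25 24
f 24 25 26
f 24 26 12
f 25 9 27
f 25 27 26
f 26 27 28
f 26 28 12
f 27 9 29
f 27 29 28
f 28 29 30
f 28 30 12
f 29 9 31
f 29 31 30
f 30 31 32
f 30 32 12
f 31 9 33
f 31 33 32
f 32 33 34
f 32 34 12
f 33 9 35
f 33 35 34
f 34 35 36
f 34 36 12
f 35 9 37
f 35 37 36
f 36 37 38
f 36 38 12
f 37 9 39
f 37 39 38
f 38 39 40
f 38 40 12
f 39 9 10
f 39 10 40
f 40 10 11
f 40 11 12
f 41 78 57
f 78 52 81
f 57 81 46
f 78 81 57
f 41 57 53
f 57 46 58
f 53 58 42
f 57 58 53
f 41 53 62
f 53 42 63
f 62 63 48
f 53 63 62
f 41 62 74
f 62 48 77
f 74 77 51
f 62 77 74
f 41 74 78
f 74 51 82
f 78 82 52
f 74 82 78
f 42 58 69
f 58 46 72
f 69 72 50
f 58 72 69
f 46 81 59
f 81 52 80
f 59 80 45
f 81 80 59
f 52 82 79
f 82 51 75
f 79 75 43
f 82 75 79
f 51 77 76
f 77 48 64
f 76 64 47
f 77 64 76
f 48 63 68
f 63 42 65
f 68 65 49
f 63 65 68
f 44 70 56
f 70 50 71
f 56 71 45
f 70 71 56
f 44 56 54
f 56 45 55
f 54 55 43
f 56 55 54
f 44 54 61
f 54 43 60
f 61 60 47
f 54 60 61
f 44 61 66
f 61 47 67
f 66 67 49
f 61 67 66
f 44 66 70
f 66 49 73
f 70 73 50
f 66 73 70
f 45 71 59
f 71 50 72
f 59 72 46
f 71 72 59
f 43 55 79
f 55 45 80
f 79 80 52
f 55 80 79
f 47 60 76
f 60 43 75
f 76 75 51
f 60 75 76
f 49 67 68
f 67 47 64
f 68 64 48
f 67 64 68
f 50 73 69
f 73 49 65
f 69 65 42
f 73 65 69
f 84 83 87
f 84 87 85
f 85 87 88
f 85 88 86
f 87 83 89
f 87 89 88
f 88 89 90
f 88 90 86
f 89 83 91
f 89 91 90
f 90 91 92
f 90 92 86
f 91 83 93
f 91 93 92
f 92 93 94
f 92 94 86
f 93 83 95
f 93 95 94
f 94 95 96
f 94 96 86
f 95 83 97
f 95 97 96
f 96 97 98
f 96 98 86
f 97 83 99
f 97 99 98
f 98 99 100
f 98 100 86
f 99 83 101
f 99 101 100
f 100 101 102
f 100 102 86
f 101 83 84
f 101 84 102
f 102 84 85
f 102 85 86
f 104 106 103
f 107 104 103
f 103 106 105
f 105 107 103
f 104 110 106
f 108 104 107
f 108 110 104
f 106 110 105
f 109 107 105
f 105 110 109
f 109 108 107
f 110 108 109



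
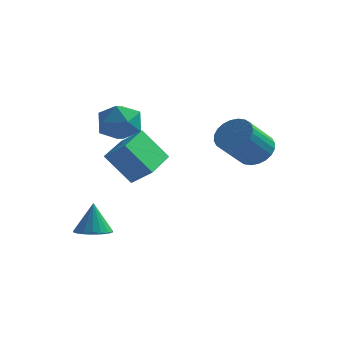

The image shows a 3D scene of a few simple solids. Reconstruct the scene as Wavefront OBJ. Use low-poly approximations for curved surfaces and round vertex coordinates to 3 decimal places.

v -3.096 -1.82 -0.107
v -2.007 -1.949 0.732
v -3.073 0.319 0.191
v -1.985 0.191 1.03
v -1.835 -1.611 -1.71
v -0.747 -1.739 -0.871
v -1.813 0.529 -1.412
v -0.724 0.4 -0.573
v -3.447 -2.382 -4.766
v -2.556 -2.658 -4.654
v -3.553 -2.038 -3.074
v -2.517 -2.249 -4.735
v -2.663 -1.867 -4.822
v -2.964 -1.587 -4.898
v -3.361 -1.464 -4.948
v -3.775 -1.523 -4.961
v -4.124 -1.752 -4.936
v -4.339 -2.106 -4.878
v -4.377 -2.515 -4.797
v -4.232 -2.897 -4.71
v -3.93 -3.178 -4.634
v -3.534 -3.3 -4.585
v -3.12 -3.241 -4.571
v -2.771 -3.012 -4.596
v 2.462 3.728 -0.824
v 3.194 3.047 -1.204
v 2.549 1.57 0.204
v 1.818 2.252 0.584
v 3.411 3.239 -0.903
v 2.766 1.762 0.505
v 3.483 3.506 -0.59
v 2.838 2.029 0.818
v 3.399 3.807 -0.313
v 2.754 2.33 1.095
v 3.173 4.096 -0.113
v 2.528 2.619 1.295
v 2.839 4.328 -0.022
v 2.194 2.852 1.386
v 2.448 4.47 -0.053
v 1.803 2.993 1.355
v 2.058 4.499 -0.201
v 1.413 3.022 1.207
v 1.731 4.41 -0.444
v 1.086 2.933 0.964
v 1.514 4.218 -0.745
v 0.869 2.741 0.663
v 1.442 3.951 -1.058
v 0.797 2.474 0.35
v 1.526 3.65 -1.335
v 0.881 2.173 0.073
v 1.752 3.361 -1.535
v 1.107 1.884 -0.127
v 2.086 3.128 -1.626
v 1.441 1.652 -0.218
v 2.477 2.987 -1.595
v 1.832 1.51 -0.187
v 2.867 2.958 -1.447
v 2.222 1.481 -0.039
v -4.016 1.438 0.916
v -2.8 1.653 1.031
v -3.74 -0.453 1.529
v -2.524 -0.238 1.644
v -3.326 0.303 2.421
v -3.496 1.472 2.042
v -3.044 -0.272 0.518
v -3.214 0.897 0.139
v -2.199 0.596 0.785
v -2.373 0.952 1.961
v -4.167 0.248 0.599
v -4.341 0.604 1.775
f 2 4 1
f 5 2 1
f 1 4 3
f 3 5 1
f 2 8 4
f 6 2 5
f 6 8 2
f 4 8 3
f 7 5 3
f 3 8 7
f 7 6 5
f 8 6 7
f 10 9 12
f 10 12 11
f 12 9 13
f 12 13 11
f 13 9 14
f 13 14 11
f 14 9 15
f 14 15 11
f 15 9 16
f 15 16 11
f 16 9 17
f 16 17 11
f 17 9 18
f 17 18 11
f 18 9 19
f 18 19 11
f 19 9 20
f 19 20 11
f 20 9 21
f 20 21 11
f 21 9 22
f 21 22 11
f 22 9 23
f 22 23 11
f 23 9 24
f 23 24 11
f 24 9 10
f 24 10 11
f 26 25 29
f 26 29 27
f 27 29 30
f 27 30 28
f 29 25 31
f 29 31 30
f 30 31 32
f 30 32 28
f 31 25 33
f 31 33 32
f 32 33 34
f 32 34 28
f 33 25 35
f 33 35 34
f 34 35 36
f 34 36 28
f 35 25 37
f 35 37 36
f 36 37 38
f 36 38 28
f 37 25 39
f 37 39 38
f 38 39 40
f 38 40 28
f 39 25 41
f 39 41 40
f 40 41 42
f 40 42 28
f 41 25 43
f 41 43 42
f 42 43 44
f 42 44 28
f 43 25 45
f 43 45 44
f 44 45 46
f 44 46 28
f 45 25 47
f 45 47 46
f 46 47 48
f 46 48 28
f 47 25 49
f 47 49 48
f 48 49 50
f 48 50 28
f 49 25 51
f 49 51 50
f 50 51 52
f 50 52 28
f 51 25 53
f 51 53 52
f 52 53 54
f 52 54 28
f 53 25 55
f 53 55 54
f 54 55 56
f 54 56 28
f 55 25 57
f 55 57 56
f 56 57 58
f 56 58 28
f 57 25 26
f 57 26 58
f 58 26 27
f 58 27 28
f 59 70 64
f 59 64 60
f 59 60 66
f 59 66 69
f 59 69 70
f 60 64 68
f 64 70 63
f 70 69 61
f 69 66 65
f 66 60 67
f 62 68 63
f 62 63 61
f 62 61 65
f 62 65 67
f 62 67 68
f 63 68 64
f 61 63 70
f 65 61 69
f 67 65 66
f 68 67 60



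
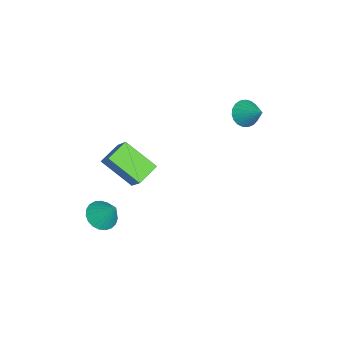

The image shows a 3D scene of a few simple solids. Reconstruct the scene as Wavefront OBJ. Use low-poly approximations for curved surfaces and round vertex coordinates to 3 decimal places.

v -1.42 -4.393 -2.589
v -2.415 -3.621 -2.133
v -0.738 -2.779 -3.835
v -1.734 -2.007 -3.379
v -0.506 -3.893 -1.441
v -1.502 -3.121 -0.985
v 0.175 -2.279 -2.687
v -0.82 -1.507 -2.231
v 3.107 -3.87 -2.496
v 3.896 -4.223 -2.595
v 3.593 -3.11 -1.324
v 3.92 -3.925 -2.799
v 3.804 -3.618 -2.95
v 3.568 -3.354 -3.023
v 3.251 -3.18 -3.005
v 2.91 -3.125 -2.899
v 2.602 -3.199 -2.723
v 2.382 -3.389 -2.508
v 2.287 -3.662 -2.291
v 2.334 -3.972 -2.109
v 2.514 -4.264 -1.995
v 2.797 -4.488 -1.967
v 3.133 -4.605 -2.031
v 3.465 -4.595 -2.175
v 3.735 -4.46 -2.374
v -2.881 2.792 0.436
v -2.621 3.224 -0.21
v -1.999 3.648 1.364
v -2.895 3.401 -0.113
v -3.167 3.473 0.08
v -3.39 3.427 0.334
v -3.524 3.271 0.606
v -3.548 3.033 0.848
v -3.456 2.753 1.019
v -3.265 2.479 1.09
v -3.007 2.26 1.047
v -2.728 2.133 0.899
v -2.475 2.119 0.67
v -2.292 2.222 0.402
v -2.211 2.424 0.139
v -2.246 2.689 -0.073
v -2.391 2.972 -0.196
f 2 4 1
f 5 2 1
f 1 4 3
f 3 5 1
f 2 8 4
f 6 2 5
f 6 8 2
f 4 8 3
f 7 5 3
f 3 8 7
f 7 6 5
f 8 6 7
f 10 9 12
f 10 12 11
f 12 9 13
f 12 13 11
f 13 9 14
f 13 14 11
f 14 9 15
f 14 15 11
f 15 9 16
f 15 16 11
f 16 9 17
f 16 17 11
f 17 9 18
f 17 18 11
f 18 9 19
f 18 19 11
f 19 9 20
f 19 20 11
f 20 9 21
f 20 21 11
f 21 9 22
f 21 22 11
f 22 9 23
f 22 23 11
f 23 9 24
f 23 24 11
f 24 9 25
f 24 25 11
f 25 9 10
f 25 10 11
f 27 26 29
f 27 29 28
f 29 26 30
f 29 30 28
f 30 26 31
f 30 31 28
f 31 26 32
f 31 32 28
f 32 26 33
f 32 33 28
f 33 26 34
f 33 34 28
f 34 26 35
f 34 35 28
f 35 26 36
f 35 36 28
f 36 26 37
f 36 37 28
f 37 26 38
f 37 38 28
f 38 26 39
f 38 39 28
f 39 26 40
f 39 40 28
f 40 26 41
f 40 41 28
f 41 26 42
f 41 42 28
f 42 26 27
f 42 27 28



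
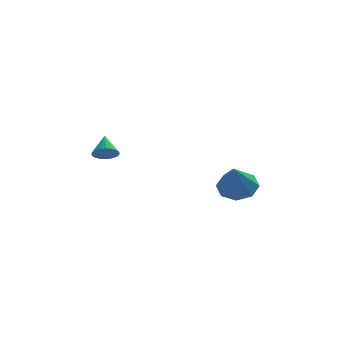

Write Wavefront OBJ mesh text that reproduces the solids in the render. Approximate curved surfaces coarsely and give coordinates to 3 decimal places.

v 1.903 3.851 -3.818
v 2.606 4.262 -3.435
v 1.657 2.969 -2.422
v 2.014 4.597 -3.328
v 1.357 4.495 -3.508
v 1.02 4.016 -3.87
v 1.2 3.44 -4.202
v 1.792 3.104 -4.309
v 2.449 3.206 -4.129
v 2.786 3.685 -3.767
v -3.487 3.18 -1.593
v -3.05 3.412 -1.876
v -3.513 4.02 -0.947
v -3.252 3.501 -2.001
v -3.5 3.527 -2.045
v -3.746 3.485 -1.999
v -3.941 3.382 -1.873
v -4.045 3.239 -1.692
v -4.039 3.084 -1.491
v -3.924 2.949 -1.31
v -3.722 2.859 -1.185
v -3.474 2.833 -1.141
v -3.228 2.876 -1.187
v -3.033 2.979 -1.313
v -2.929 3.122 -1.494
v -2.934 3.276 -1.695
f 2 1 4
f 2 4 3
f 4 1 5
f 4 5 3
f 5 1 6
f 5 6 3
f 6 1 7
f 6 7 3
f 7 1 8
f 7 8 3
f 8 1 9
f 8 9 3
f 9 1 10
f 9 10 3
f 10 1 2
f 10 2 3
f 12 11 14
f 12 14 13
f 14 11 15
f 14 15 13
f 15 11 16
f 15 16 13
f 16 11 17
f 16 17 13
f 17 11 18
f 17 18 13
f 18 11 19
f 18 19 13
f 19 11 20
f 19 20 13
f 20 11 21
f 20 21 13
f 21 11 22
f 21 22 13
f 22 11 23
f 22 23 13
f 23 11 24
f 23 24 13
f 24 11 25
f 24 25 13
f 25 11 26
f 25 26 13
f 26 11 12
f 26 12 13



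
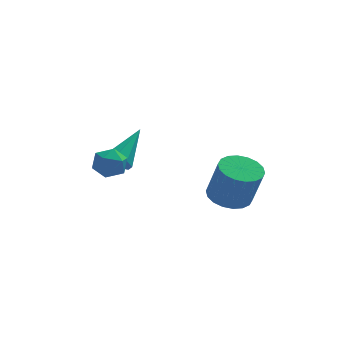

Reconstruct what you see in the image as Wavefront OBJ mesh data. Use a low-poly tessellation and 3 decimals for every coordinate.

v 3.667 -0.647 1.648
v 4.155 -1.442 1.317
v 4.601 -1.928 3.141
v 4.113 -1.133 3.472
v 4.467 -1.131 1.323
v 4.913 -1.617 3.148
v 4.621 -0.724 1.394
v 5.067 -1.21 3.218
v 4.585 -0.302 1.515
v 5.031 -0.788 3.339
v 4.368 0.052 1.662
v 4.814 -0.434 3.487
v 4.012 0.267 1.807
v 4.458 -0.219 3.631
v 3.587 0.301 1.92
v 4.034 -0.184 3.744
v 3.179 0.148 1.979
v 3.625 -0.338 3.803
v 2.867 -0.163 1.972
v 3.313 -0.649 3.797
v 2.713 -0.57 1.902
v 3.159 -1.056 3.726
v 2.749 -0.992 1.781
v 3.195 -1.478 3.605
v 2.966 -1.346 1.633
v 3.412 -1.832 3.458
v 3.322 -1.561 1.489
v 3.768 -2.047 3.313
v 3.746 -1.596 1.376
v 4.193 -2.081 3.2
v -0.872 2.489 2.139
v -0.463 1.97 2.428
v 0.172 3.991 3.361
v -0.24 2.186 1.972
v -0.387 2.579 1.614
v -0.818 2.918 1.564
v -1.28 3.007 1.851
v -1.503 2.791 2.307
v -1.356 2.399 2.664
v -0.926 2.059 2.714
v -1.783 1.116 3.392
v -1.142 1.593 3.129
v -1.258 0.047 2.731
v -0.617 0.524 2.468
v -0.684 0.32 3.282
v -1.008 0.981 3.69
v -1.392 0.659 2.17
v -1.716 1.32 2.578
v -0.9 1.311 2.374
v -0.463 1.101 3.061
v -1.937 0.539 2.799
v -1.5 0.329 3.486
f 2 1 5
f 2 5 3
f 3 5 6
f 3 6 4
f 5 1 7
f 5 7 6
f 6 7 8
f 6 8 4
f 7 1 9
f 7 9 8
f 8 9 10
f 8 10 4
f 9 1 11
f 9 11 10
f 10 11 12
f 10 12 4
f 11 1 13
f 11 13 12
f 12 13 14
f 12 14 4
f 13 1 15
f 13 15 14
f 14 15 16
f 14 16 4
f 15 1 17
f 15 17 16
f 16 17 18
f 16 18 4
f 17 1 19
f 17 19 18
f 18 19 20
f 18 20 4
f 19 1 21
f 19 21 20
f 20 21 22
f 20 22 4
f 21 1 23
f 21 23 22
f 22 23 24
f 22 24 4
f 23 1 25
f 23 25 24
f 24 25 26
f 24 26 4
f 25 1 27
f 25 27 26
f 26 27 28
f 26 28 4
f 27 1 29
f 27 29 28
f 28 29 30
f 28 30 4
f 29 1 2
f 29 2 30
f 30 2 3
f 30 3 4
f 32 31 34
f 32 34 33
f 34 31 35
f 34 35 33
f 35 31 36
f 35 36 33
f 36 31 37
f 36 37 33
f 37 31 38
f 37 38 33
f 38 31 39
f 38 39 33
f 39 31 40
f 39 40 33
f 40 31 32
f 40 32 33
f 41 52 46
f 41 46 42
f 41 42 48
f 41 48 51
f 41 51 52
f 42 46 50
f 46 52 45
f 52 51 43
f 51 48 47
f 48 42 49
f 44 50 45
f 44 45 43
f 44 43 47
f 44 47 49
f 44 49 50
f 45 50 46
f 43 45 52
f 47 43 51
f 49 47 48
f 50 49 42



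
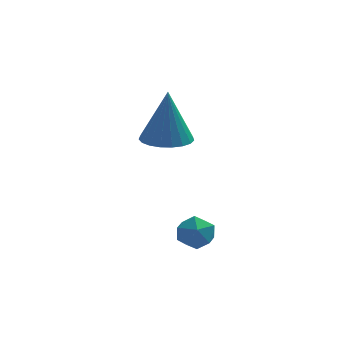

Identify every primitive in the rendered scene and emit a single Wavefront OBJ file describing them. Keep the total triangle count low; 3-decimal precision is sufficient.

v 2.835 -2.225 -0.754
v 3.194 -2.166 -1.333
v 3.326 -3.194 -0.547
v 3.685 -3.135 -1.126
v 3.813 -2.717 -0.6
v 3.509 -2.118 -0.728
v 3.011 -3.242 -1.152
v 2.707 -2.643 -1.28
v 3.303 -2.795 -1.578
v 3.799 -2.47 -1.238
v 2.721 -2.89 -0.642
v 3.217 -2.565 -0.302
v 2.217 0.481 1.486
v 3.023 0.781 1.459
v 2.263 0.539 3.494
v 2.831 1.083 1.455
v 2.534 1.281 1.456
v 2.181 1.34 1.462
v 1.835 1.251 1.472
v 1.555 1.029 1.485
v 1.389 0.712 1.498
v 1.367 0.356 1.508
v 1.492 0.021 1.515
v 1.742 -0.235 1.517
v 2.075 -0.366 1.513
v 2.432 -0.351 1.505
v 2.752 -0.192 1.493
v 2.98 0.083 1.48
v 3.076 0.427 1.468
f 1 12 6
f 1 6 2
f 1 2 8
f 1 8 11
f 1 11 12
f 2 6 10
f 6 12 5
f 12 11 3
f 11 8 7
f 8 2 9
f 4 10 5
f 4 5 3
f 4 3 7
f 4 7 9
f 4 9 10
f 5 10 6
f 3 5 12
f 7 3 11
f 9 7 8
f 10 9 2
f 14 13 16
f 14 16 15
f 16 13 17
f 16 17 15
f 17 13 18
f 17 18 15
f 18 13 19
f 18 19 15
f 19 13 20
f 19 20 15
f 20 13 21
f 20 21 15
f 21 13 22
f 21 22 15
f 22 13 23
f 22 23 15
f 23 13 24
f 23 24 15
f 24 13 25
f 24 25 15
f 25 13 26
f 25 26 15
f 26 13 27
f 26 27 15
f 27 13 28
f 27 28 15
f 28 13 29
f 28 29 15
f 29 13 14
f 29 14 15



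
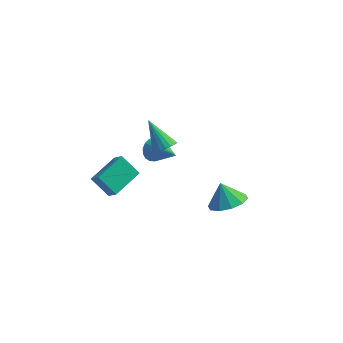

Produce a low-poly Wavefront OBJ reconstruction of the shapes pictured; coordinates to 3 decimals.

v -0.644 0.591 1.83
v -0.141 0.976 1.921
v -1.536 1.489 2.95
v -0.281 1.104 1.708
v -0.493 1.129 1.519
v -0.734 1.049 1.392
v -0.958 0.877 1.351
v -1.12 0.649 1.405
v -1.187 0.409 1.544
v -1.147 0.206 1.739
v -1.007 0.078 1.952
v -0.796 0.053 2.141
v -0.554 0.133 2.268
v -0.331 0.305 2.309
v -0.169 0.533 2.255
v -0.101 0.773 2.116
v 2.405 -0.581 -0.78
v 3.312 -0.476 -0.453
v 1.995 -0.159 0.22
v 3.155 0.032 -0.731
v 2.712 0.305 -1.028
v 2.151 0.241 -1.23
v 1.688 -0.138 -1.26
v 1.498 -0.685 -1.107
v 1.654 -1.193 -0.829
v 2.097 -1.467 -0.533
v 2.658 -1.402 -0.33
v 3.122 -1.024 -0.3
v -2.713 -2.984 1.7
v -3.556 -2.623 2.49
v -1.852 -1.674 2.022
v -2.695 -1.314 2.812
v -2.305 -3.406 2.328
v -3.148 -3.046 3.118
v -1.444 -2.097 2.65
v -2.287 -1.736 3.44
v -1.559 3.775 -1.717
v -1.1 3.873 -2.25
v -0.401 2.665 -0.923
v -1.021 4.101 -2.046
v -1.048 4.265 -1.777
v -1.177 4.331 -1.496
v -1.382 4.288 -1.259
v -1.621 4.143 -1.113
v -1.848 3.925 -1.087
v -2.018 3.677 -1.185
v -2.097 3.449 -1.389
v -2.069 3.285 -1.658
v -1.941 3.219 -1.938
v -1.736 3.262 -2.175
v -1.497 3.407 -2.322
v -1.269 3.625 -2.348
f 2 1 4
f 2 4 3
f 4 1 5
f 4 5 3
f 5 1 6
f 5 6 3
f 6 1 7
f 6 7 3
f 7 1 8
f 7 8 3
f 8 1 9
f 8 9 3
f 9 1 10
f 9 10 3
f 10 1 11
f 10 11 3
f 11 1 12
f 11 12 3
f 12 1 13
f 12 13 3
f 13 1 14
f 13 14 3
f 14 1 15
f 14 15 3
f 15 1 16
f 15 16 3
f 16 1 2
f 16 2 3
f 18 17 20
f 18 20 19
f 20 17 21
f 20 21 19
f 21 17 22
f 21 22 19
f 22 17 23
f 22 23 19
f 23 17 24
f 23 24 19
f 24 17 25
f 24 25 19
f 25 17 26
f 25 26 19
f 26 17 27
f 26 27 19
f 27 17 28
f 27 28 19
f 28 17 18
f 28 18 19
f 30 32 29
f 33 30 29
f 29 32 31
f 31 33 29
f 30 36 32
f 34 30 33
f 34 36 30
f 32 36 31
f 35 33 31
f 31 36 35
f 35 34 33
f 36 34 35
f 38 37 40
f 38 40 39
f 40 37 41
f 40 41 39
f 41 37 42
f 41 42 39
f 42 37 43
f 42 43 39
f 43 37 44
f 43 44 39
f 44 37 45
f 44 45 39
f 45 37 46
f 45 46 39
f 46 37 47
f 46 47 39
f 47 37 48
f 47 48 39
f 48 37 49
f 48 49 39
f 49 37 50
f 49 50 39
f 50 37 51
f 50 51 39
f 51 37 52
f 51 52 39
f 52 37 38
f 52 38 39



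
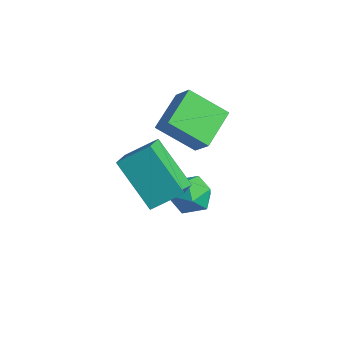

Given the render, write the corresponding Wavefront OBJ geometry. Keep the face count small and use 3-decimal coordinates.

v -0.034 3.781 0.254
v -0.933 2.912 1.153
v -0.659 5.002 0.81
v -1.558 4.133 1.709
v 0.618 3.807 0.931
v -0.281 2.938 1.83
v -0.007 5.028 1.487
v -0.906 4.159 2.386
v -0.464 4.228 -1.553
v -0.049 4.396 -2.202
v -0.251 2.984 -1.738
v 0.164 3.152 -2.387
v 0.448 3.345 -1.677
v 0.316 4.114 -1.563
v -0.616 3.266 -2.377
v -0.748 4.035 -2.263
v -0.143 3.801 -2.712
v 0.515 3.85 -2.279
v -0.815 3.53 -1.661
v -0.157 3.579 -1.228
v -1.11 1.925 0.194
v -0.662 2.85 0.832
v 0.274 2.194 -1.168
v 0.722 3.119 -0.529
v -0.302 1.081 0.849
v 0.146 2.006 1.488
v 1.082 1.35 -0.512
v 1.53 2.275 0.126
f 2 4 1
f 5 2 1
f 1 4 3
f 3 5 1
f 2 8 4
f 6 2 5
f 6 8 2
f 4 8 3
f 7 5 3
f 3 8 7
f 7 6 5
f 8 6 7
f 9 20 14
f 9 14 10
f 9 10 16
f 9 16 19
f 9 19 20
f 10 14 18
f 14 20 13
f 20 19 11
f 19 16 15
f 16 10 17
f 12 18 13
f 12 13 11
f 12 11 15
f 12 15 17
f 12 17 18
f 13 18 14
f 11 13 20
f 15 11 19
f 17 15 16
f 18 17 10
f 22 24 21
f 25 22 21
f 21 24 23
f 23 25 21
f 22 28 24
f 26 22 25
f 26 28 22
f 24 28 23
f 27 25 23
f 23 28 27
f 27 26 25
f 28 26 27

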